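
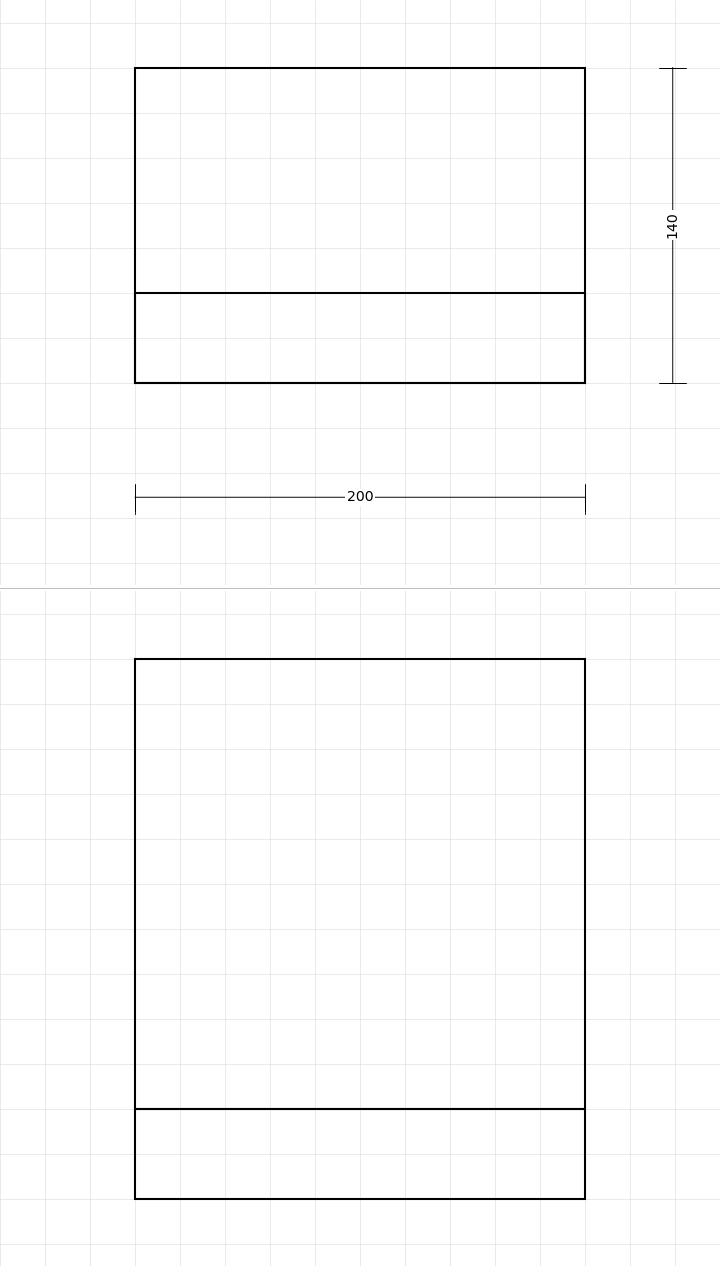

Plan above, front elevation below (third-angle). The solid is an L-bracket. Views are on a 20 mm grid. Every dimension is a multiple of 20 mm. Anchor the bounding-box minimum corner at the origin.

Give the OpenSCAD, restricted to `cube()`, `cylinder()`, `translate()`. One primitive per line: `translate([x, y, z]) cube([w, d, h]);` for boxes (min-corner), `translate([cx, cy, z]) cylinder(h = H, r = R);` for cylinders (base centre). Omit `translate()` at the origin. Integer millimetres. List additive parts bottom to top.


cube([200, 140, 40]);
translate([0, 0, 40]) cube([200, 40, 200]);


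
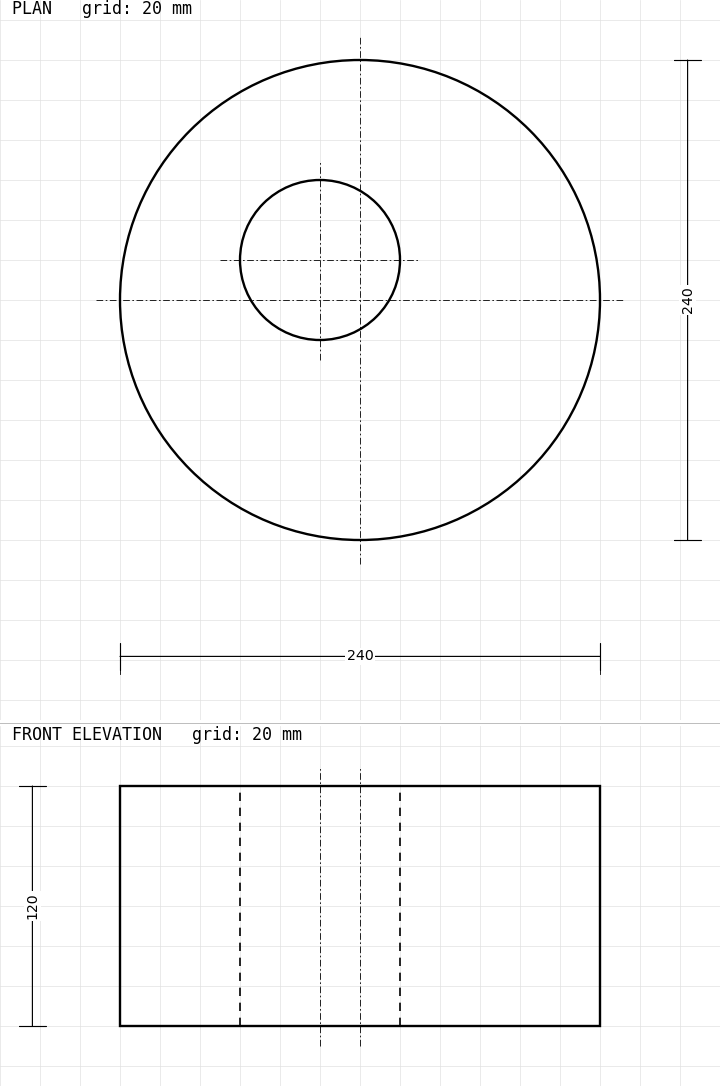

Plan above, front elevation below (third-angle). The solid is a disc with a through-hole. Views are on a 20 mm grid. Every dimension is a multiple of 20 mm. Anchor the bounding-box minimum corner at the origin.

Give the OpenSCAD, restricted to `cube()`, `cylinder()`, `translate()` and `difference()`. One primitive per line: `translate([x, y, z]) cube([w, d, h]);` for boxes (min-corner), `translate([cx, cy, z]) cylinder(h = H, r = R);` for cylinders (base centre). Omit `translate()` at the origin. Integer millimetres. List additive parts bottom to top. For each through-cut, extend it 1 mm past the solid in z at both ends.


difference() {
  translate([120, 120, 0]) cylinder(h = 120, r = 120);
  translate([100, 140, -1]) cylinder(h = 122, r = 40);
}


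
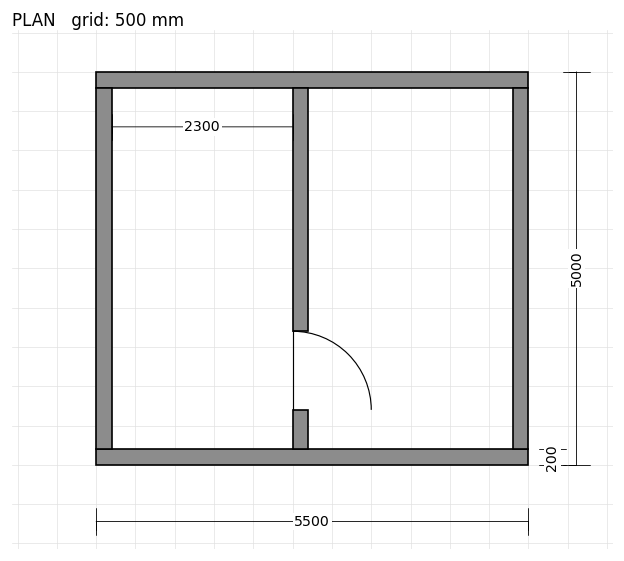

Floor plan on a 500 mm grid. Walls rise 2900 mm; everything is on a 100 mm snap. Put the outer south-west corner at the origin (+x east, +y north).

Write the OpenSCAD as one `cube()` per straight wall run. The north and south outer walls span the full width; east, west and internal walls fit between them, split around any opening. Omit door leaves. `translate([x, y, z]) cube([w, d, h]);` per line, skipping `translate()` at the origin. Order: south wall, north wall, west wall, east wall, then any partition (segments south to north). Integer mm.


cube([5500, 200, 2900]);
translate([0, 4800, 0]) cube([5500, 200, 2900]);
translate([0, 200, 0]) cube([200, 4600, 2900]);
translate([5300, 200, 0]) cube([200, 4600, 2900]);
translate([2500, 200, 0]) cube([200, 500, 2900]);
translate([2500, 1700, 0]) cube([200, 3100, 2900]);


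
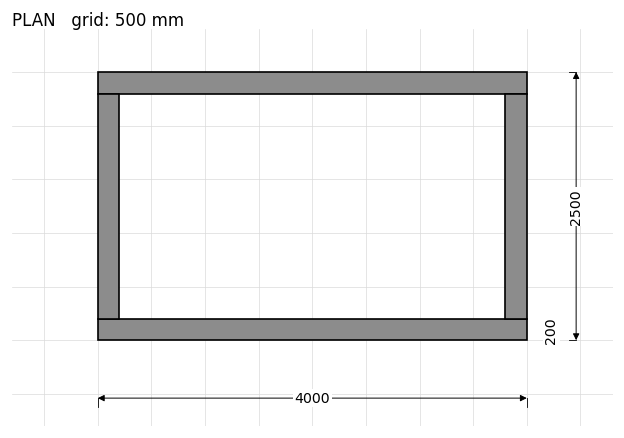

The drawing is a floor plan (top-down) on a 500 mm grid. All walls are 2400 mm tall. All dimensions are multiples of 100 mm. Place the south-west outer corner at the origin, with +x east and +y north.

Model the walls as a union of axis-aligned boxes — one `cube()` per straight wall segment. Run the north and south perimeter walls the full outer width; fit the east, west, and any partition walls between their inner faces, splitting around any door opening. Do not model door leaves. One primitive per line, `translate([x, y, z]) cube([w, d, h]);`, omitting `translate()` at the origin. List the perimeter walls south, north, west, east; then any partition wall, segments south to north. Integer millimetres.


cube([4000, 200, 2400]);
translate([0, 2300, 0]) cube([4000, 200, 2400]);
translate([0, 200, 0]) cube([200, 2100, 2400]);
translate([3800, 200, 0]) cube([200, 2100, 2400]);


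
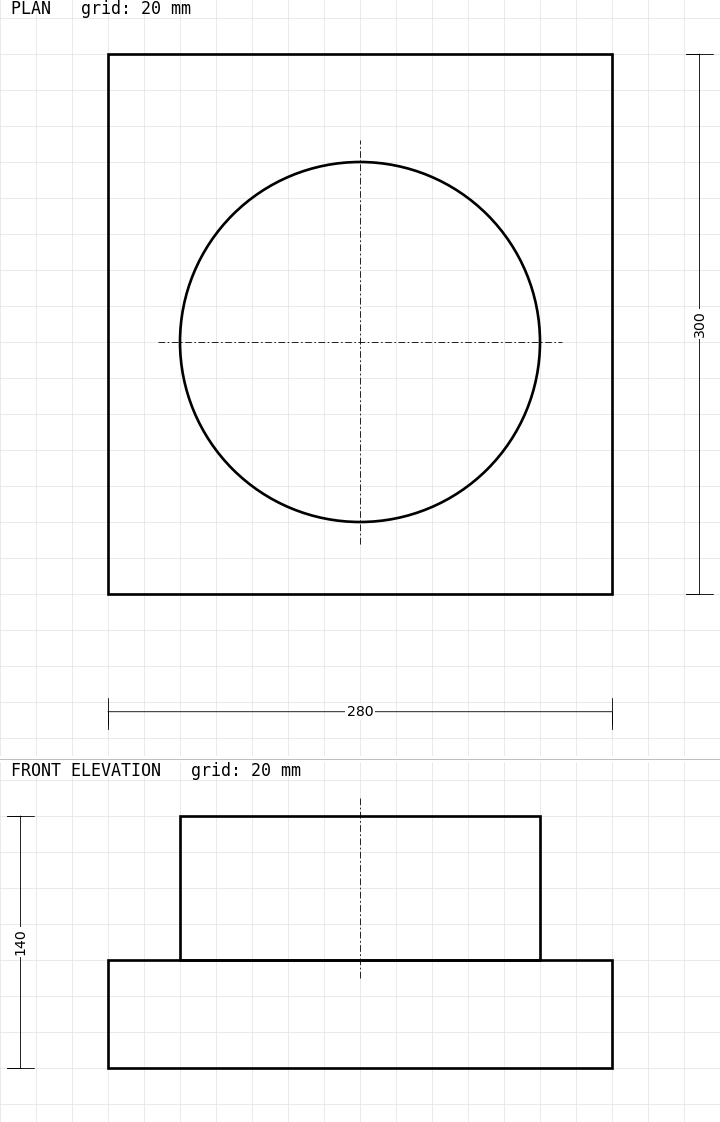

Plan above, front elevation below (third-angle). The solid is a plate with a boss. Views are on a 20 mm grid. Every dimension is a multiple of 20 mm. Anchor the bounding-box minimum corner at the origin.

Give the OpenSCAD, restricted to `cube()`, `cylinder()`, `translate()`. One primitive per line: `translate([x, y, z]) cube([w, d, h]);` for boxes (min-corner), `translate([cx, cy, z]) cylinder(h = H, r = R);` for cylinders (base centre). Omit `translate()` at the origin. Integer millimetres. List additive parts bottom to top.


cube([280, 300, 60]);
translate([140, 140, 60]) cylinder(h = 80, r = 100);


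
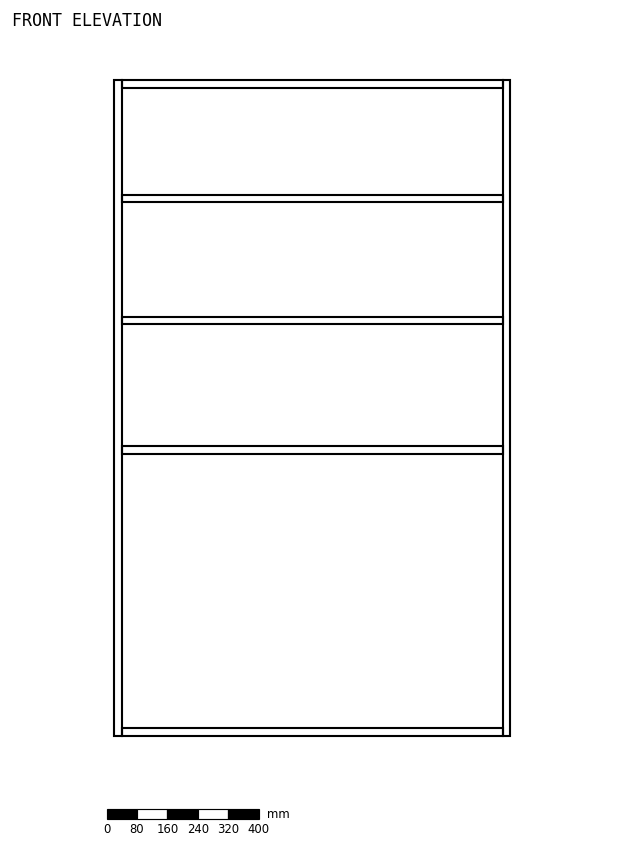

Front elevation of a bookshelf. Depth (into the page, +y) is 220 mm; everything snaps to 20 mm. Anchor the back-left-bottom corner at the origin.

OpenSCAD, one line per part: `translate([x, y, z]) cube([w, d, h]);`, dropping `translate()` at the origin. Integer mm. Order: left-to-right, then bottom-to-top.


cube([20, 220, 1720]);
translate([20, 0, 0]) cube([1000, 220, 20]);
translate([20, 0, 740]) cube([1000, 220, 20]);
translate([20, 0, 1080]) cube([1000, 220, 20]);
translate([20, 0, 1400]) cube([1000, 220, 20]);
translate([20, 0, 1700]) cube([1000, 220, 20]);
translate([1020, 0, 0]) cube([20, 220, 1720]);


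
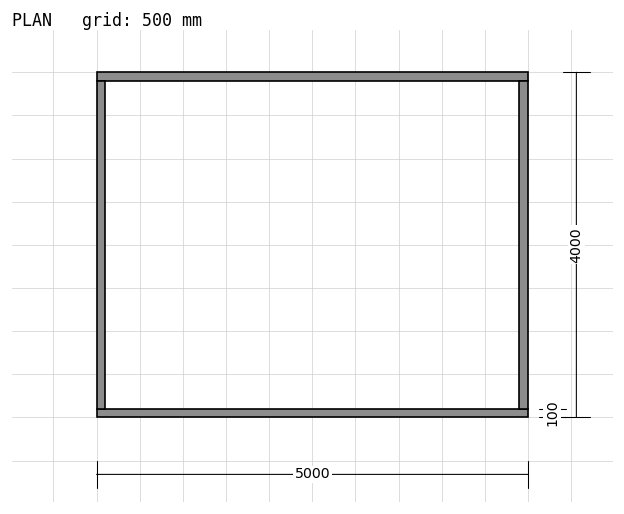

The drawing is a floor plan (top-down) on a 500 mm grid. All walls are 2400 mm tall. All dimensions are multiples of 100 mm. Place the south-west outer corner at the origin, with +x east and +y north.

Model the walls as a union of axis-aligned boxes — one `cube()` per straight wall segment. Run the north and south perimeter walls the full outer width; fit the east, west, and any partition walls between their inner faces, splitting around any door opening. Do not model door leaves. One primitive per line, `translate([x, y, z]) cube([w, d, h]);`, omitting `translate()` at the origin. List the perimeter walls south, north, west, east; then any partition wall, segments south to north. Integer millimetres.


cube([5000, 100, 2400]);
translate([0, 3900, 0]) cube([5000, 100, 2400]);
translate([0, 100, 0]) cube([100, 3800, 2400]);
translate([4900, 100, 0]) cube([100, 3800, 2400]);


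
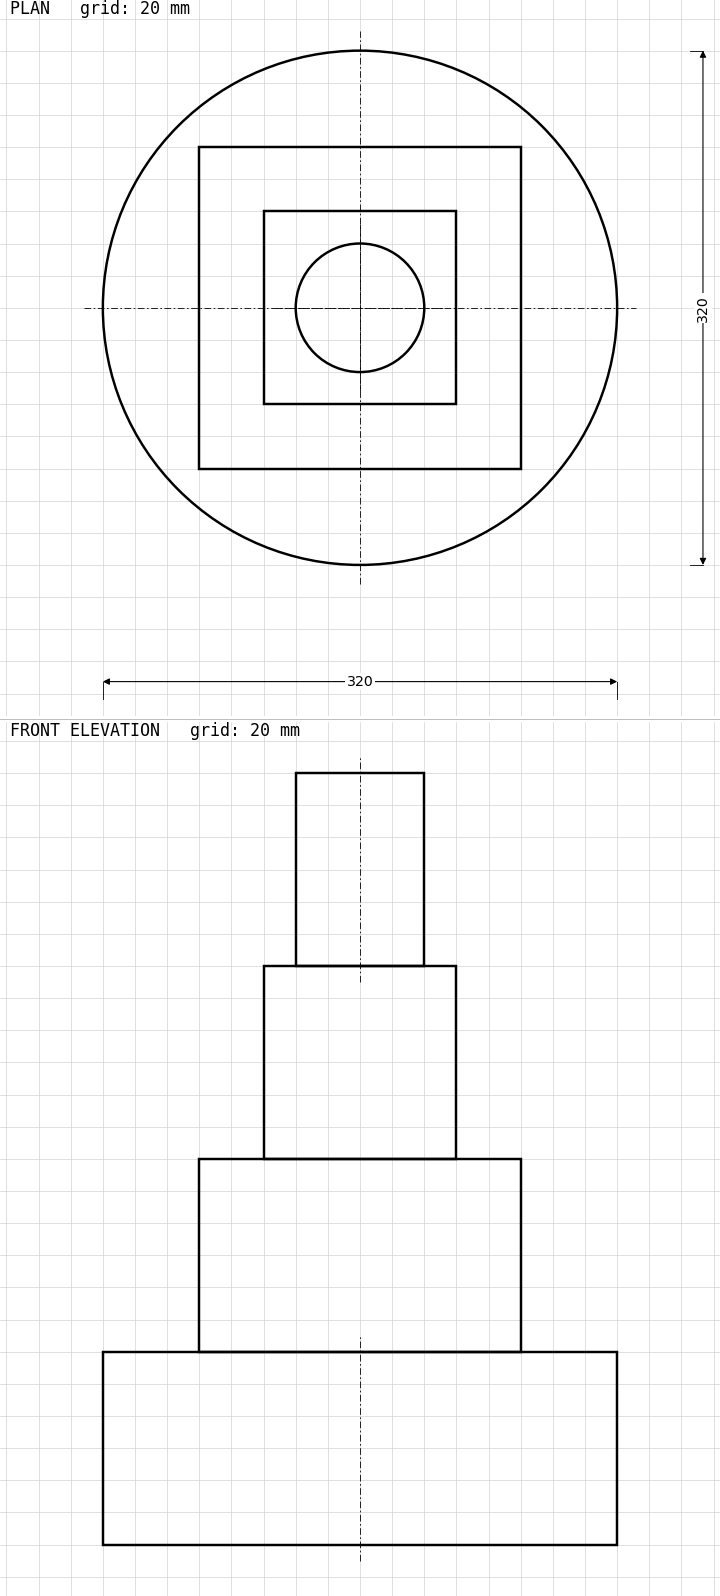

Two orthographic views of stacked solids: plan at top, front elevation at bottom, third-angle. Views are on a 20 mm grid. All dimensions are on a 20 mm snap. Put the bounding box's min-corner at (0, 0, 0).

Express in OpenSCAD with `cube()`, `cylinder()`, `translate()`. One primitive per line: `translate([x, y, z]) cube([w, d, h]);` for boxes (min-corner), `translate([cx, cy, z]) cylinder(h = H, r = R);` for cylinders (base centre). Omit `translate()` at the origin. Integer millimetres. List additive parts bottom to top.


translate([160, 160, 0]) cylinder(h = 120, r = 160);
translate([60, 60, 120]) cube([200, 200, 120]);
translate([100, 100, 240]) cube([120, 120, 120]);
translate([160, 160, 360]) cylinder(h = 120, r = 40);


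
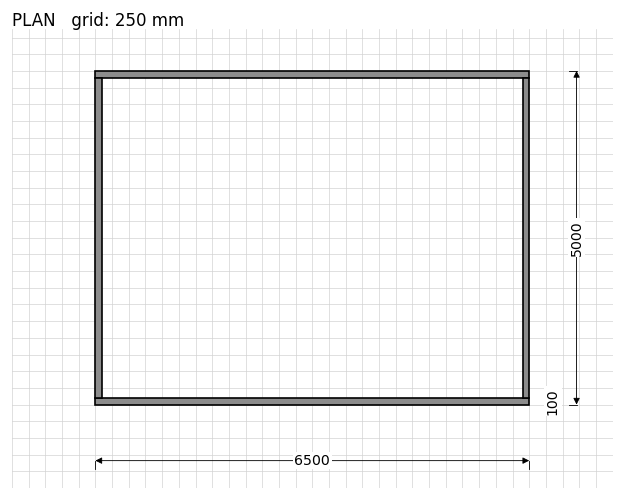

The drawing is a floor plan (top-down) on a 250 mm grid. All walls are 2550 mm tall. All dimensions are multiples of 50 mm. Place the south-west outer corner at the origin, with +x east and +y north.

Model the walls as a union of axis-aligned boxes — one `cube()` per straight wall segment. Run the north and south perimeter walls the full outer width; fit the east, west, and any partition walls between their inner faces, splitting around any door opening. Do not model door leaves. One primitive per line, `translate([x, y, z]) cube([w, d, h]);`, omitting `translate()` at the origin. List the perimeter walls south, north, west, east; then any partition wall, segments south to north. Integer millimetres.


cube([6500, 100, 2550]);
translate([0, 4900, 0]) cube([6500, 100, 2550]);
translate([0, 100, 0]) cube([100, 4800, 2550]);
translate([6400, 100, 0]) cube([100, 4800, 2550]);


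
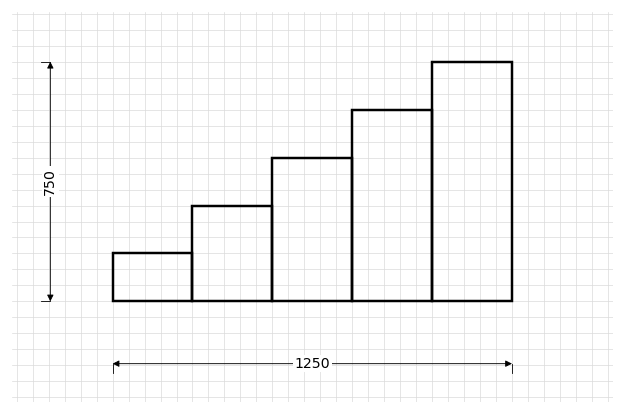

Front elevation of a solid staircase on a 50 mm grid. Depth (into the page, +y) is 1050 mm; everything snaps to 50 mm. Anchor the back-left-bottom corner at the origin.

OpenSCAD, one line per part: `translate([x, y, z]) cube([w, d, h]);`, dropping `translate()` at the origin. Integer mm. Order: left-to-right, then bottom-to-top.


cube([250, 1050, 150]);
translate([250, 0, 0]) cube([250, 1050, 300]);
translate([500, 0, 0]) cube([250, 1050, 450]);
translate([750, 0, 0]) cube([250, 1050, 600]);
translate([1000, 0, 0]) cube([250, 1050, 750]);


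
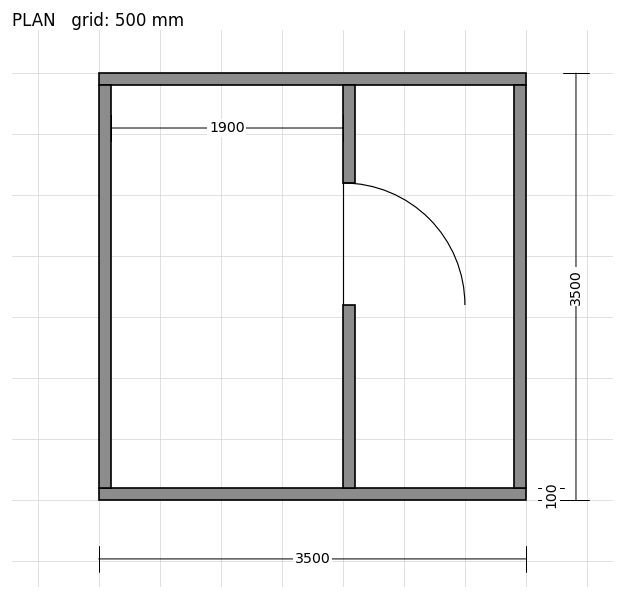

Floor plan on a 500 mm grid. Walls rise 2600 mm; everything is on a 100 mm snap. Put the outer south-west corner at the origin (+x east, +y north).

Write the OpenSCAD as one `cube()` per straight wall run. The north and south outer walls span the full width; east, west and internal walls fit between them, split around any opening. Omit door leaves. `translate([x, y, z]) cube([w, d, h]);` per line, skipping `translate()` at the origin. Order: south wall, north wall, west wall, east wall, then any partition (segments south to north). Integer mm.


cube([3500, 100, 2600]);
translate([0, 3400, 0]) cube([3500, 100, 2600]);
translate([0, 100, 0]) cube([100, 3300, 2600]);
translate([3400, 100, 0]) cube([100, 3300, 2600]);
translate([2000, 100, 0]) cube([100, 1500, 2600]);
translate([2000, 2600, 0]) cube([100, 800, 2600]);


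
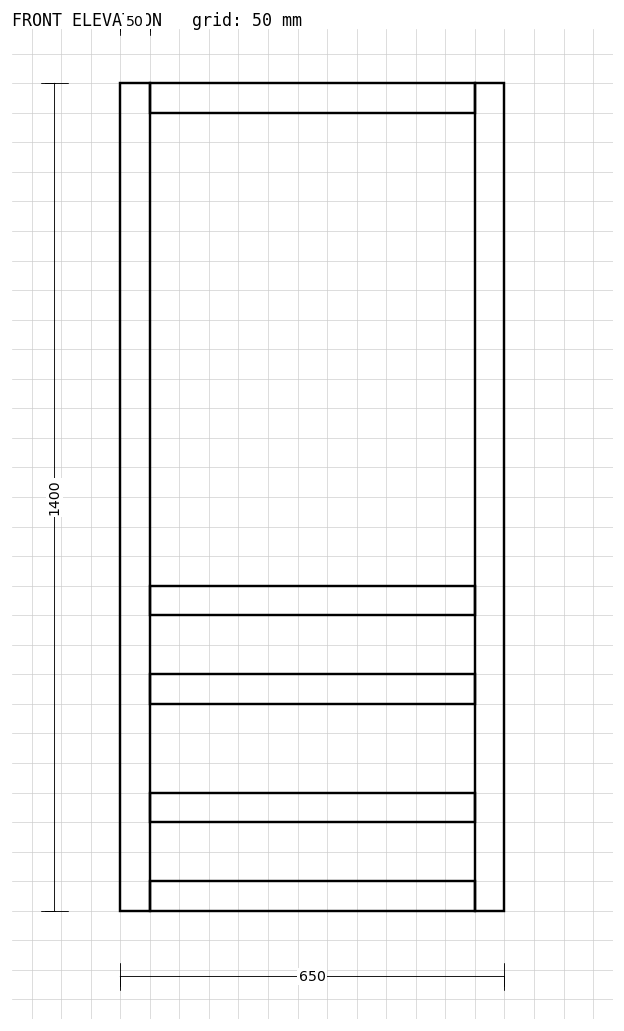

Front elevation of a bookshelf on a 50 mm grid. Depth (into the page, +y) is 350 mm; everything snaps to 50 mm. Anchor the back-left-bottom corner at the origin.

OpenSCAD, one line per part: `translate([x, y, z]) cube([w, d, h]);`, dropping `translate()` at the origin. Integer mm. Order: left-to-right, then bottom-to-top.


cube([50, 350, 1400]);
translate([50, 0, 0]) cube([550, 350, 50]);
translate([50, 0, 150]) cube([550, 350, 50]);
translate([50, 0, 350]) cube([550, 350, 50]);
translate([50, 0, 500]) cube([550, 350, 50]);
translate([50, 0, 1350]) cube([550, 350, 50]);
translate([600, 0, 0]) cube([50, 350, 1400]);


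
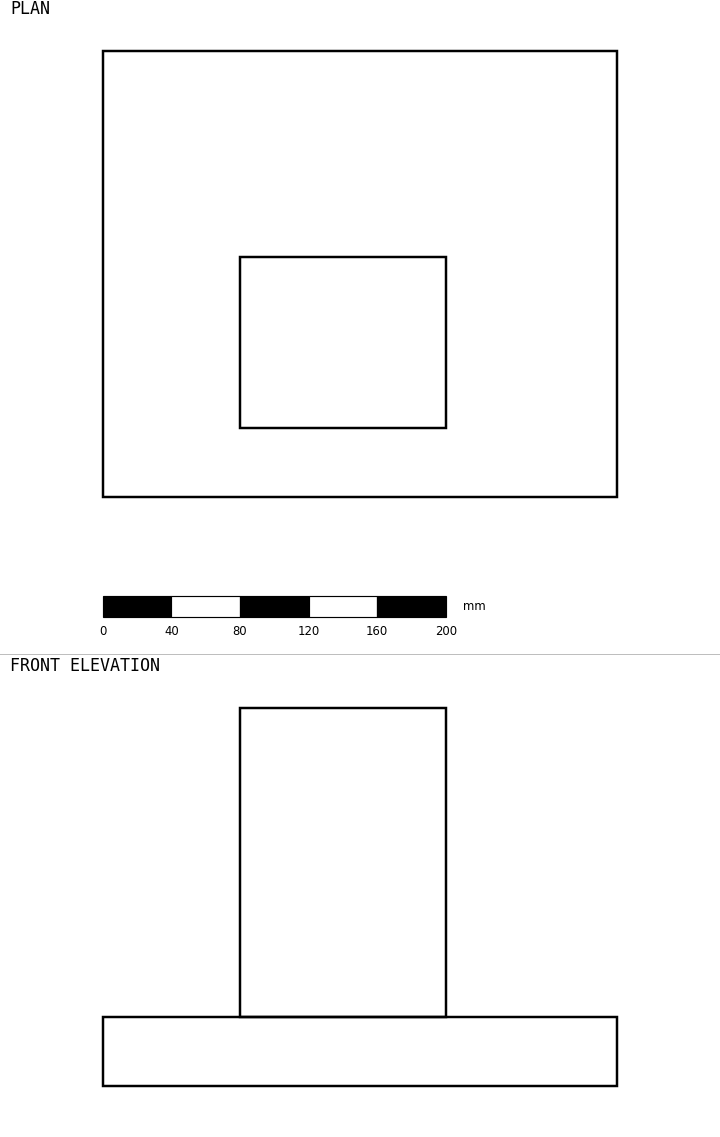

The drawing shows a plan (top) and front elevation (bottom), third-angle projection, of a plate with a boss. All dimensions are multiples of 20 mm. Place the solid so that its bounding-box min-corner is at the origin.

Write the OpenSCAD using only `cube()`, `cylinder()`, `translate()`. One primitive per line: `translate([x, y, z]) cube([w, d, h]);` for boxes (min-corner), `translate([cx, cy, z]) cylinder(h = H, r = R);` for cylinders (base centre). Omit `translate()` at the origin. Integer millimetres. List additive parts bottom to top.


cube([300, 260, 40]);
translate([80, 40, 40]) cube([120, 100, 180]);


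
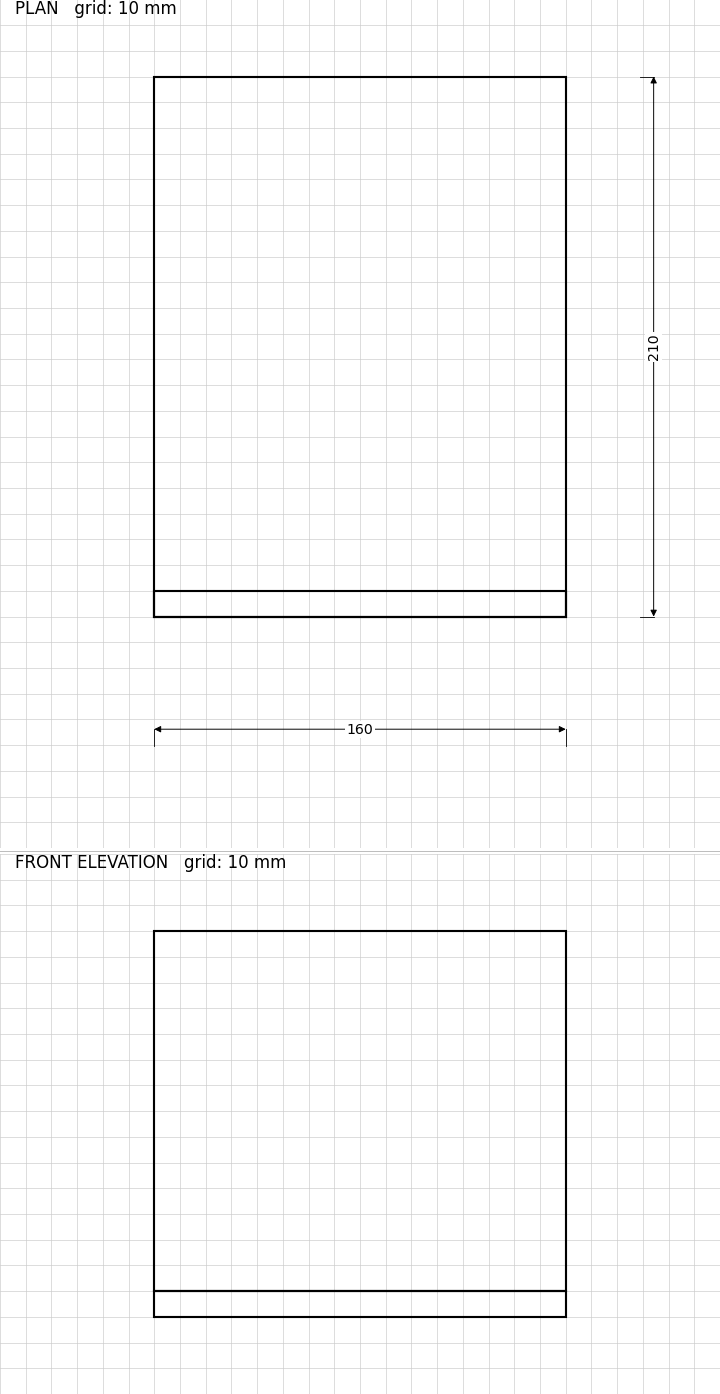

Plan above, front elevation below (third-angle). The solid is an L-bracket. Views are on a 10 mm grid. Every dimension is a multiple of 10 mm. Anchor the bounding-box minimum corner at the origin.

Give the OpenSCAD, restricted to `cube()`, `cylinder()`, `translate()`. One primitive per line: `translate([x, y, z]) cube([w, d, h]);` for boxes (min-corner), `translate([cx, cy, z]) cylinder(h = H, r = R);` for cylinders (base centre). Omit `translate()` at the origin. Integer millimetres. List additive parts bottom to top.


cube([160, 210, 10]);
translate([0, 0, 10]) cube([160, 10, 140]);


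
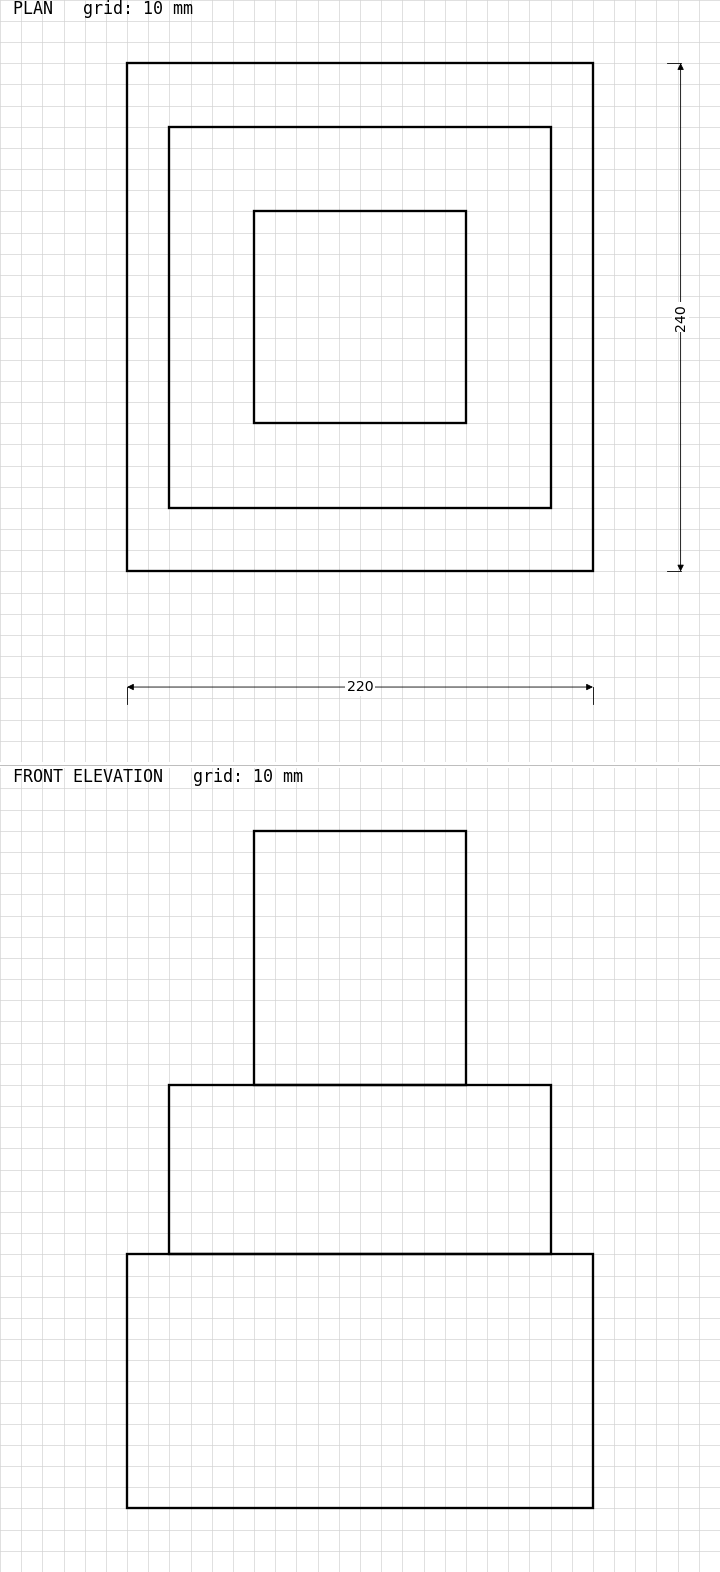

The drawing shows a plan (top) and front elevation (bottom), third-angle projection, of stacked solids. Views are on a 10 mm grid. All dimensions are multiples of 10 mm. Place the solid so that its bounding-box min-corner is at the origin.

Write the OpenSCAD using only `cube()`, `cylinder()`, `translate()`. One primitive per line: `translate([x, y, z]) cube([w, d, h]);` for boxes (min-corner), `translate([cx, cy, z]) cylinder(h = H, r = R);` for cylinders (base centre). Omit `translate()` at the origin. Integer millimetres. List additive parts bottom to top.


cube([220, 240, 120]);
translate([20, 30, 120]) cube([180, 180, 80]);
translate([60, 70, 200]) cube([100, 100, 120]);


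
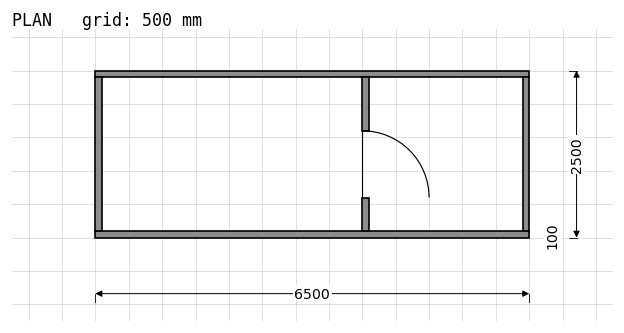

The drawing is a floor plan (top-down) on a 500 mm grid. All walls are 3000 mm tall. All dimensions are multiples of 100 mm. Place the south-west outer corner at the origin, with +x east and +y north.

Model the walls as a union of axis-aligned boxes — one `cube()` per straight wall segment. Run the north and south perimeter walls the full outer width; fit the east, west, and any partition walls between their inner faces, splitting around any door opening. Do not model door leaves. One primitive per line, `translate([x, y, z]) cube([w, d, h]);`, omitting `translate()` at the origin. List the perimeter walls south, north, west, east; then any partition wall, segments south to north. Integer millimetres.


cube([6500, 100, 3000]);
translate([0, 2400, 0]) cube([6500, 100, 3000]);
translate([0, 100, 0]) cube([100, 2300, 3000]);
translate([6400, 100, 0]) cube([100, 2300, 3000]);
translate([4000, 100, 0]) cube([100, 500, 3000]);
translate([4000, 1600, 0]) cube([100, 800, 3000]);


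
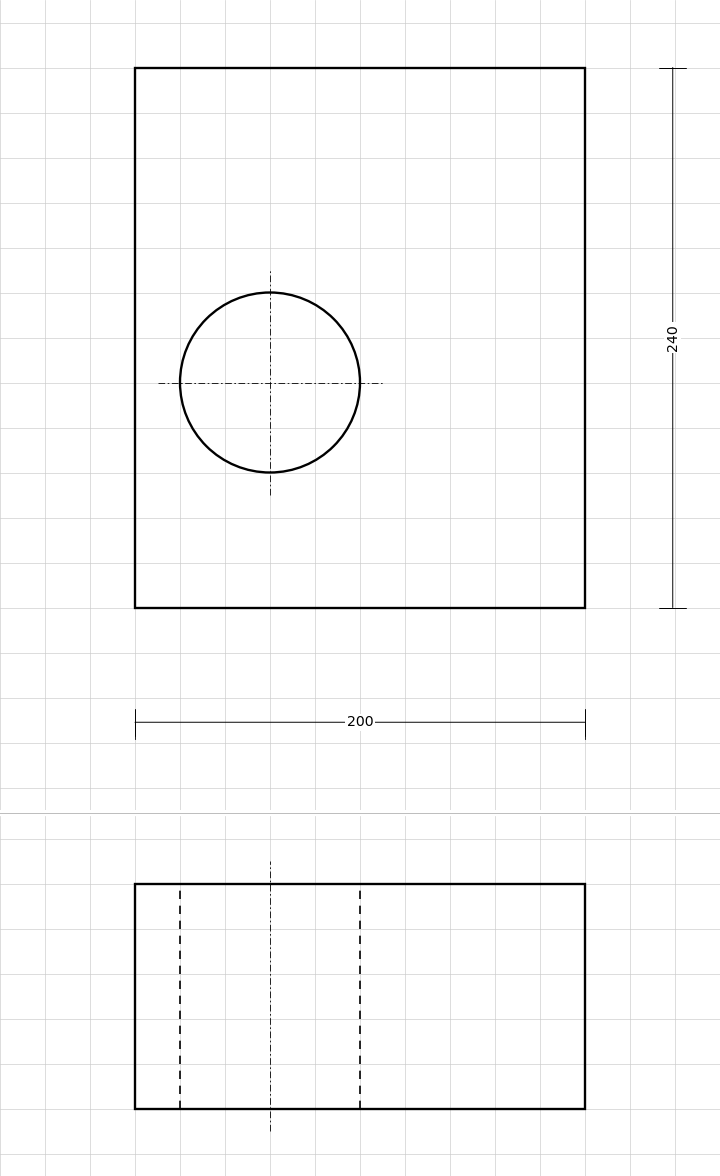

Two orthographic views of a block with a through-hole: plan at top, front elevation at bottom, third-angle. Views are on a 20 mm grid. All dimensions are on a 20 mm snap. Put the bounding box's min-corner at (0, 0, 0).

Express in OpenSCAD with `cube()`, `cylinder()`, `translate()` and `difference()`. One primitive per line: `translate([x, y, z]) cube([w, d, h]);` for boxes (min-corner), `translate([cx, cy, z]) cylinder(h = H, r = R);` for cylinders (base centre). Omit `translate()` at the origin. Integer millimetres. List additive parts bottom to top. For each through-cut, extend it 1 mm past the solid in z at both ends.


difference() {
  cube([200, 240, 100]);
  translate([60, 100, -1]) cylinder(h = 102, r = 40);
}


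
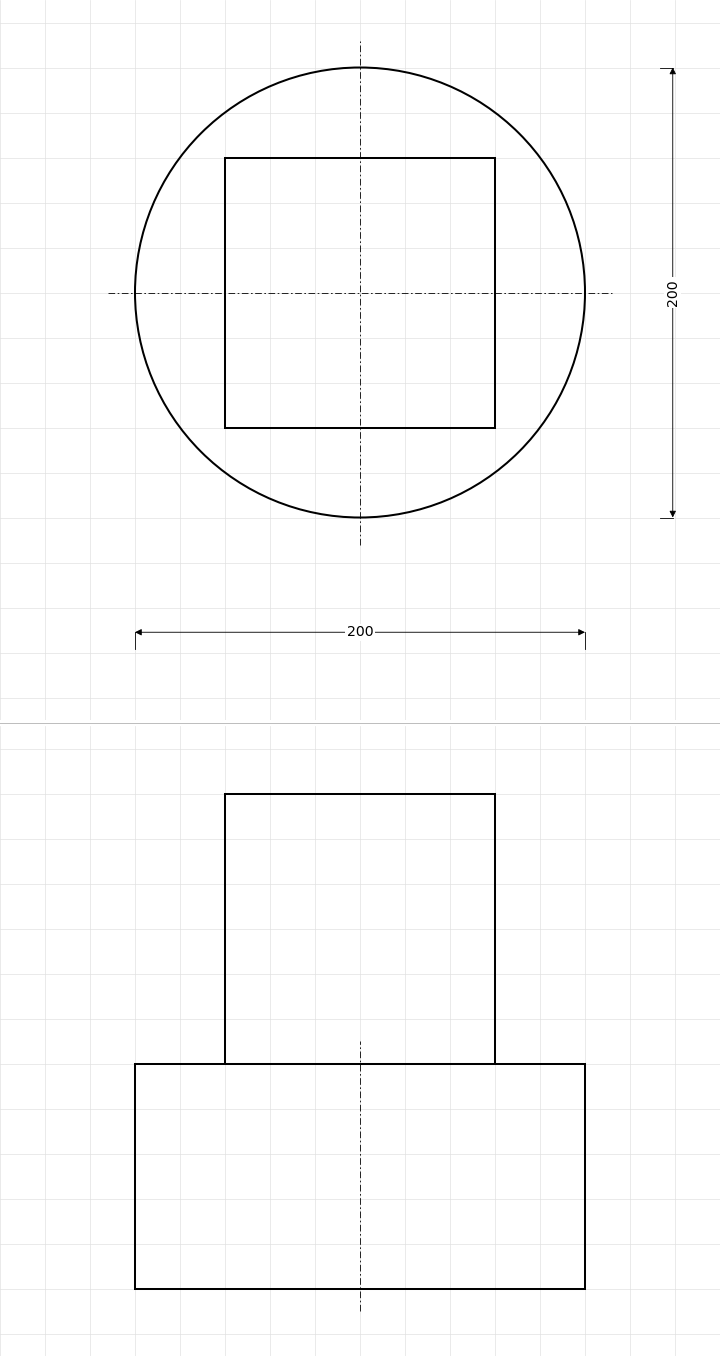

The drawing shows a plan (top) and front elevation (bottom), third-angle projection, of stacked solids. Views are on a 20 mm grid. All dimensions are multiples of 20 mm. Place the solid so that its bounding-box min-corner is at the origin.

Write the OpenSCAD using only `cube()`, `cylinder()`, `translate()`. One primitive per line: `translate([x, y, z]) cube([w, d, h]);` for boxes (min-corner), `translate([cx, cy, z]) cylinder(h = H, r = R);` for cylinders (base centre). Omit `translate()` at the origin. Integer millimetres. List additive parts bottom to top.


translate([100, 100, 0]) cylinder(h = 100, r = 100);
translate([40, 40, 100]) cube([120, 120, 120]);


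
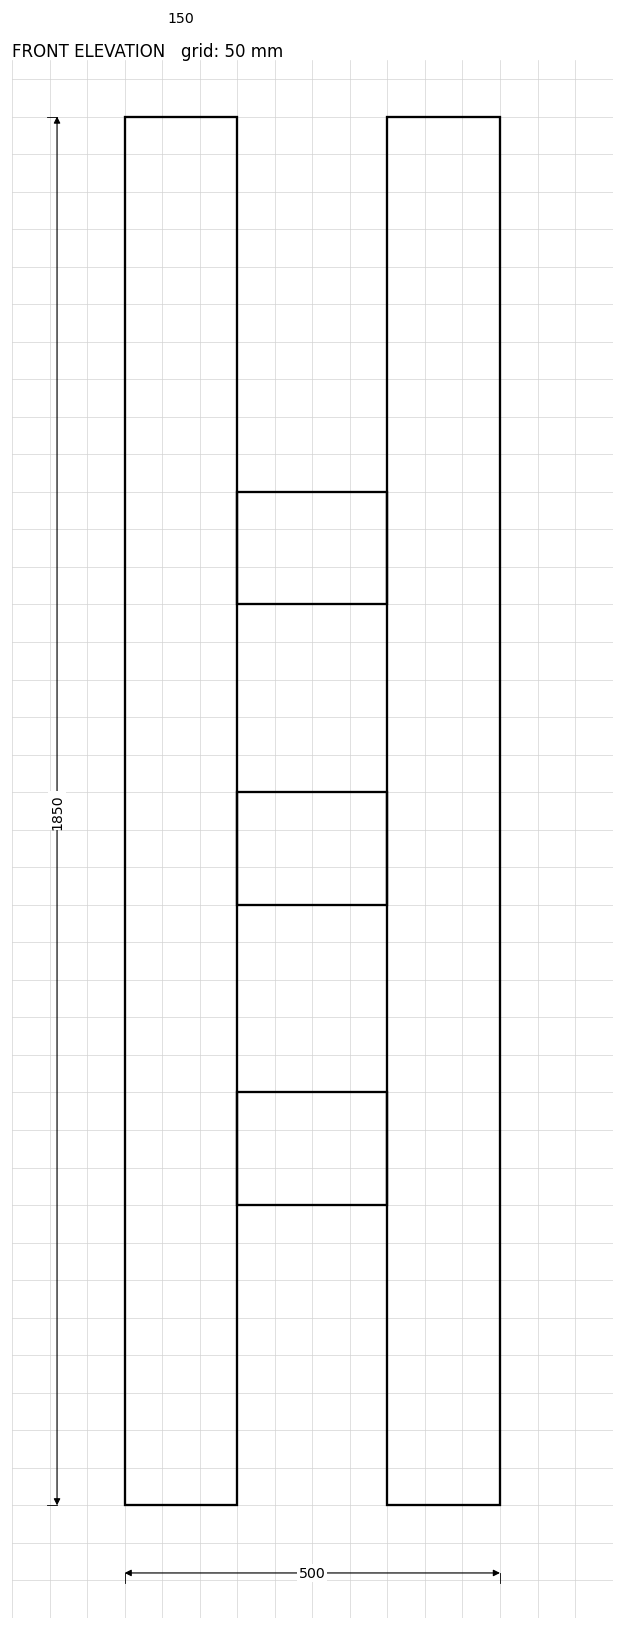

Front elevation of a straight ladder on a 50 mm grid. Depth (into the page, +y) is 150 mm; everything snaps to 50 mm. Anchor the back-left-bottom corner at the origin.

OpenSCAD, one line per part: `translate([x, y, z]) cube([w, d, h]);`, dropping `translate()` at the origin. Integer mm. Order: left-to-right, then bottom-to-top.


cube([150, 150, 1850]);
translate([150, 0, 400]) cube([200, 150, 150]);
translate([150, 0, 800]) cube([200, 150, 150]);
translate([150, 0, 1200]) cube([200, 150, 150]);
translate([350, 0, 0]) cube([150, 150, 1850]);


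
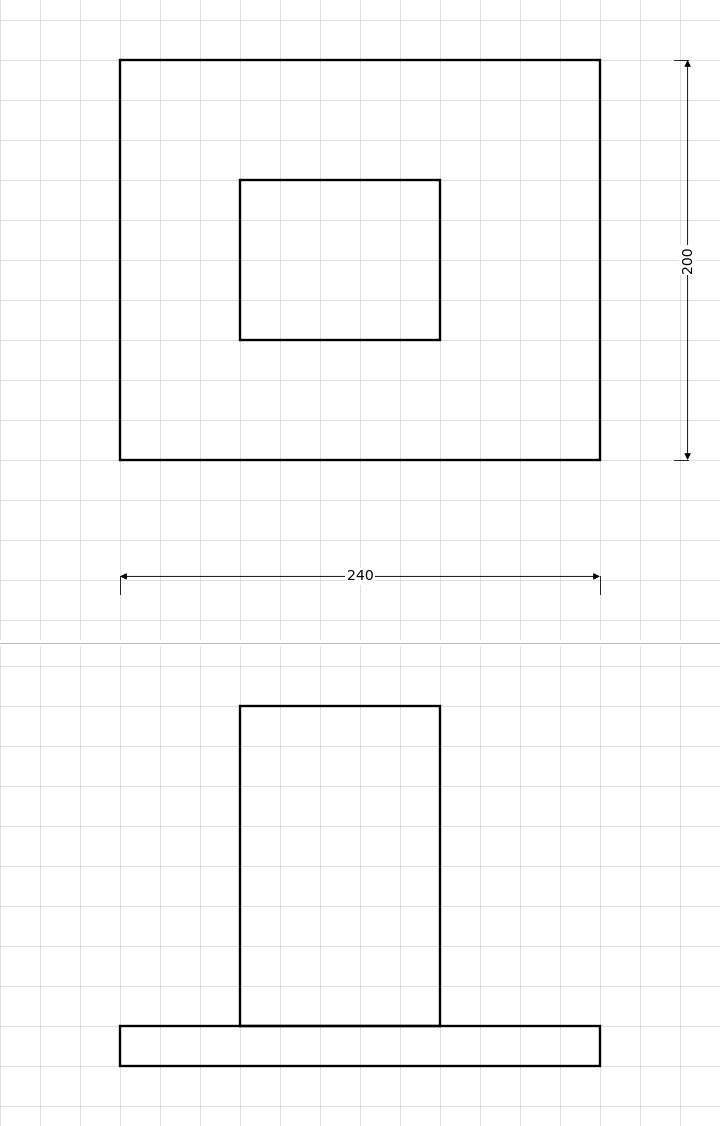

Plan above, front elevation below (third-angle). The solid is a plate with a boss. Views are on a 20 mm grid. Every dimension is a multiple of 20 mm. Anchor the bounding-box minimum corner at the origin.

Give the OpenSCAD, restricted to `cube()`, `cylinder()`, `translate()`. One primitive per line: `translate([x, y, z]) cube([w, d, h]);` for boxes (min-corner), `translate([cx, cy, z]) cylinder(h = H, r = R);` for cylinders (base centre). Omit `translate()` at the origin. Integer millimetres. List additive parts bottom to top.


cube([240, 200, 20]);
translate([60, 60, 20]) cube([100, 80, 160]);


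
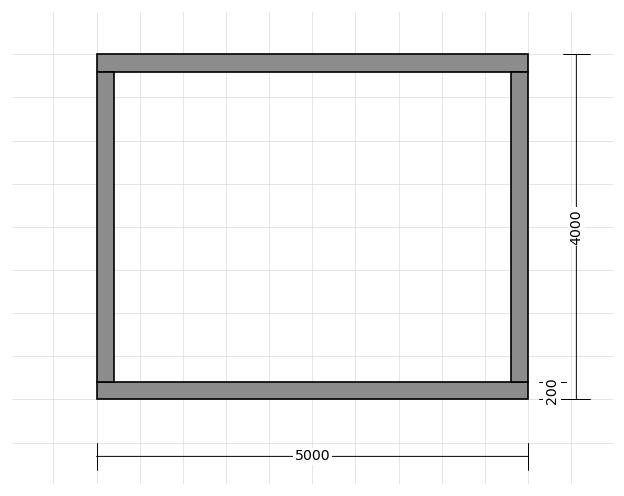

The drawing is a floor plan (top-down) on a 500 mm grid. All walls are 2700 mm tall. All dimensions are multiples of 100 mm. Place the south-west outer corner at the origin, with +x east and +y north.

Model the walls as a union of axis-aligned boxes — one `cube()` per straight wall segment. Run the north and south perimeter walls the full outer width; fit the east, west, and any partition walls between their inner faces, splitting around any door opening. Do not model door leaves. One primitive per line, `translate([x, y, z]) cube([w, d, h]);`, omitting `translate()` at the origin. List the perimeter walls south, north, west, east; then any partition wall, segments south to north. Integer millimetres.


cube([5000, 200, 2700]);
translate([0, 3800, 0]) cube([5000, 200, 2700]);
translate([0, 200, 0]) cube([200, 3600, 2700]);
translate([4800, 200, 0]) cube([200, 3600, 2700]);


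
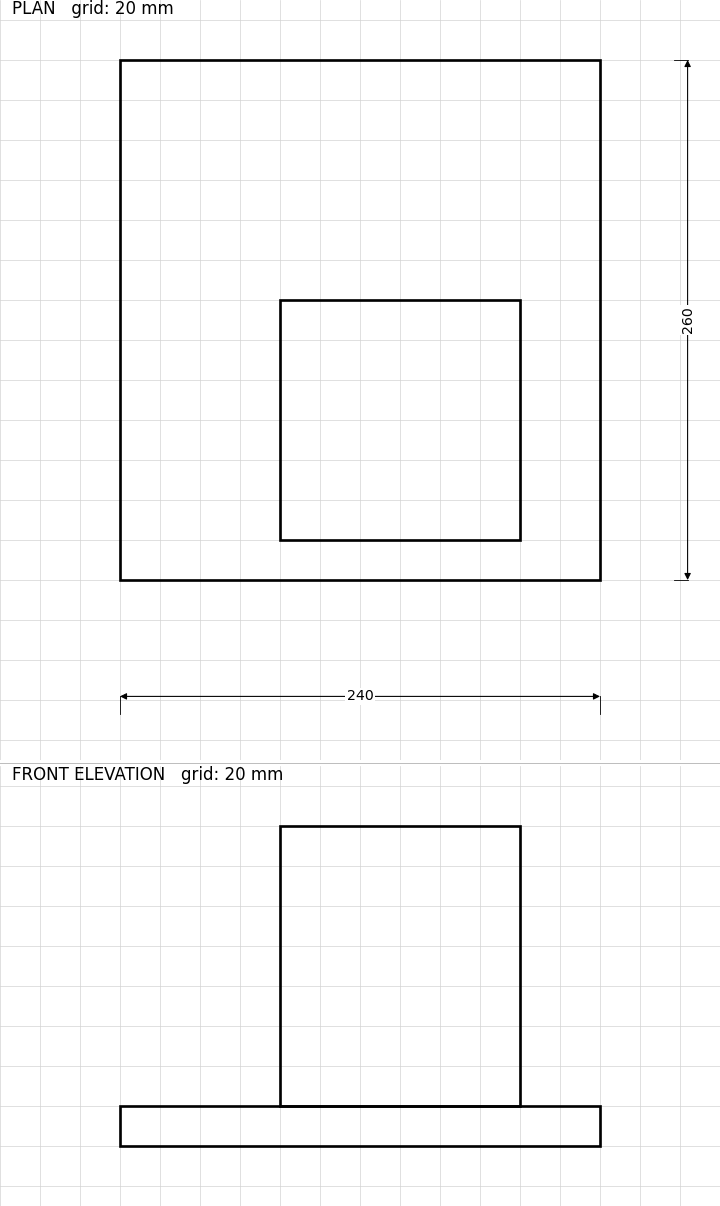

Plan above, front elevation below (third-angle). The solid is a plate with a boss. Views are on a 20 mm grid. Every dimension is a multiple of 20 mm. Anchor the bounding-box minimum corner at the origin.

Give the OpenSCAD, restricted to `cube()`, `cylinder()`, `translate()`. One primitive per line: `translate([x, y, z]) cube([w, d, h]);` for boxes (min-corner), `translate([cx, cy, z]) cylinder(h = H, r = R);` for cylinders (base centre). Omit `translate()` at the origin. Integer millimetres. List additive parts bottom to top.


cube([240, 260, 20]);
translate([80, 20, 20]) cube([120, 120, 140]);


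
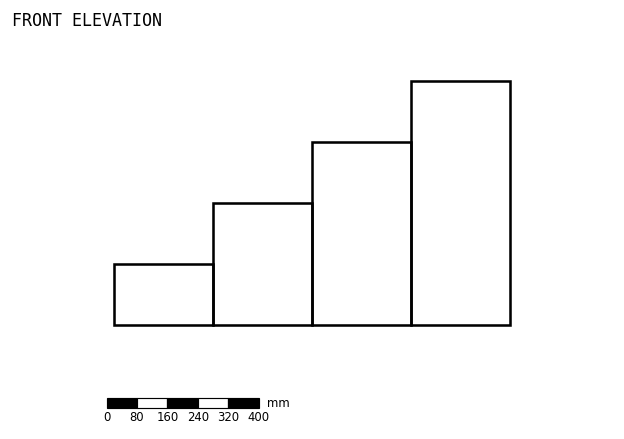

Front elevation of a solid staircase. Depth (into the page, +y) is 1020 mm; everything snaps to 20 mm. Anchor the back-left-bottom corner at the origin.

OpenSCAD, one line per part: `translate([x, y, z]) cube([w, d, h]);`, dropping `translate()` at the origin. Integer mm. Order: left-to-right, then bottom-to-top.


cube([260, 1020, 160]);
translate([260, 0, 0]) cube([260, 1020, 320]);
translate([520, 0, 0]) cube([260, 1020, 480]);
translate([780, 0, 0]) cube([260, 1020, 640]);


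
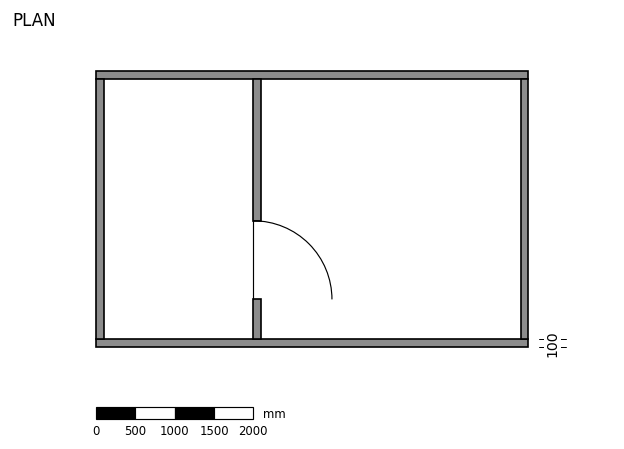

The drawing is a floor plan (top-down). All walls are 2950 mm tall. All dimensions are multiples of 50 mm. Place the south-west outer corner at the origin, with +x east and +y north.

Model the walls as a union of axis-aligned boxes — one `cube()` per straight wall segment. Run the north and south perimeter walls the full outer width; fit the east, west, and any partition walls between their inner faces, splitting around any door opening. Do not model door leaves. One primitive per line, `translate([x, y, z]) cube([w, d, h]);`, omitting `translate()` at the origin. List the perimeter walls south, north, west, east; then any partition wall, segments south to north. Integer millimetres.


cube([5500, 100, 2950]);
translate([0, 3400, 0]) cube([5500, 100, 2950]);
translate([0, 100, 0]) cube([100, 3300, 2950]);
translate([5400, 100, 0]) cube([100, 3300, 2950]);
translate([2000, 100, 0]) cube([100, 500, 2950]);
translate([2000, 1600, 0]) cube([100, 1800, 2950]);


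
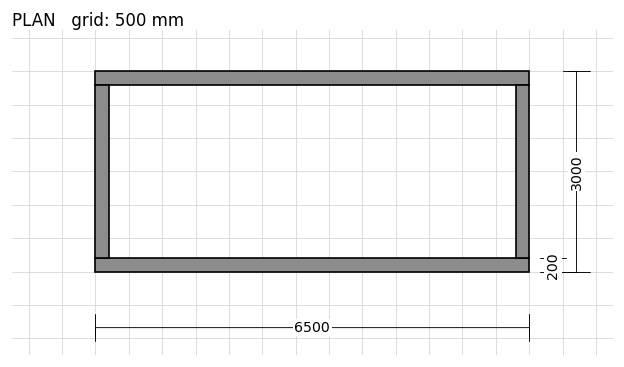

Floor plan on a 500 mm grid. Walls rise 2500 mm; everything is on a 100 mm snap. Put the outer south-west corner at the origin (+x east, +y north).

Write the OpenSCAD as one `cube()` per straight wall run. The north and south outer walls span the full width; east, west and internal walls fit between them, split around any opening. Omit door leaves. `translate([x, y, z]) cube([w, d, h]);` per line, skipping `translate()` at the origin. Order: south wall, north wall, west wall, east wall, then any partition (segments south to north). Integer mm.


cube([6500, 200, 2500]);
translate([0, 2800, 0]) cube([6500, 200, 2500]);
translate([0, 200, 0]) cube([200, 2600, 2500]);
translate([6300, 200, 0]) cube([200, 2600, 2500]);


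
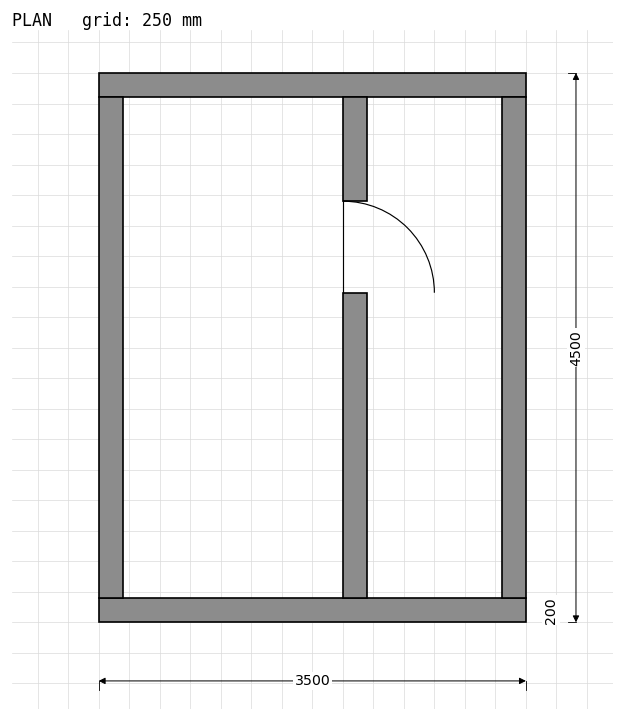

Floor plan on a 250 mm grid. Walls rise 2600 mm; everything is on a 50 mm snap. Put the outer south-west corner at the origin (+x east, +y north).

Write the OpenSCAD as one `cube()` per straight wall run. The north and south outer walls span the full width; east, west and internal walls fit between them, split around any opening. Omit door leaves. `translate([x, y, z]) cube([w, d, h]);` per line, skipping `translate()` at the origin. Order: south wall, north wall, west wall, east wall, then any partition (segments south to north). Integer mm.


cube([3500, 200, 2600]);
translate([0, 4300, 0]) cube([3500, 200, 2600]);
translate([0, 200, 0]) cube([200, 4100, 2600]);
translate([3300, 200, 0]) cube([200, 4100, 2600]);
translate([2000, 200, 0]) cube([200, 2500, 2600]);
translate([2000, 3450, 0]) cube([200, 850, 2600]);


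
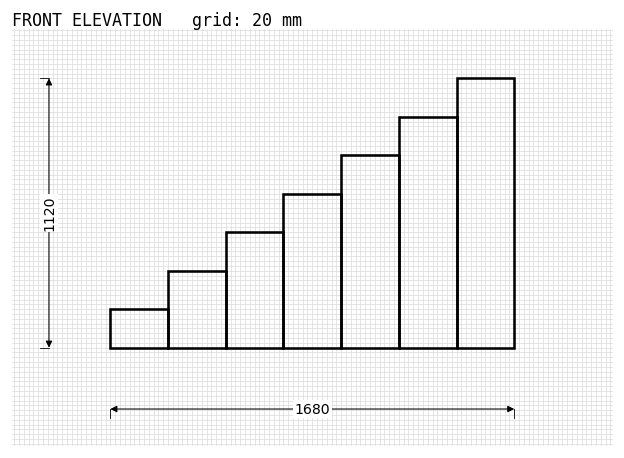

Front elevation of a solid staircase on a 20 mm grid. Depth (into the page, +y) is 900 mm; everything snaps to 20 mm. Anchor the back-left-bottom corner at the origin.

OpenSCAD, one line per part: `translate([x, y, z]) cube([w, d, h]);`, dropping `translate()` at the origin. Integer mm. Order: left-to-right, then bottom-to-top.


cube([240, 900, 160]);
translate([240, 0, 0]) cube([240, 900, 320]);
translate([480, 0, 0]) cube([240, 900, 480]);
translate([720, 0, 0]) cube([240, 900, 640]);
translate([960, 0, 0]) cube([240, 900, 800]);
translate([1200, 0, 0]) cube([240, 900, 960]);
translate([1440, 0, 0]) cube([240, 900, 1120]);


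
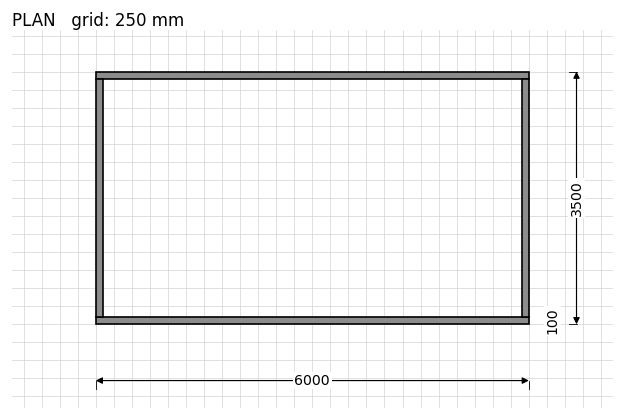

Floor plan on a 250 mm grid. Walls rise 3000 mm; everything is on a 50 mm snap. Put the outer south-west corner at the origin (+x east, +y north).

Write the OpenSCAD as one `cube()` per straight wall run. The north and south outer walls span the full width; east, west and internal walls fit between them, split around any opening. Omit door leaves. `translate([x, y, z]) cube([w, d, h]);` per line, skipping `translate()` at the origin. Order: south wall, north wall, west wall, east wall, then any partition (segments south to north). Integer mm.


cube([6000, 100, 3000]);
translate([0, 3400, 0]) cube([6000, 100, 3000]);
translate([0, 100, 0]) cube([100, 3300, 3000]);
translate([5900, 100, 0]) cube([100, 3300, 3000]);


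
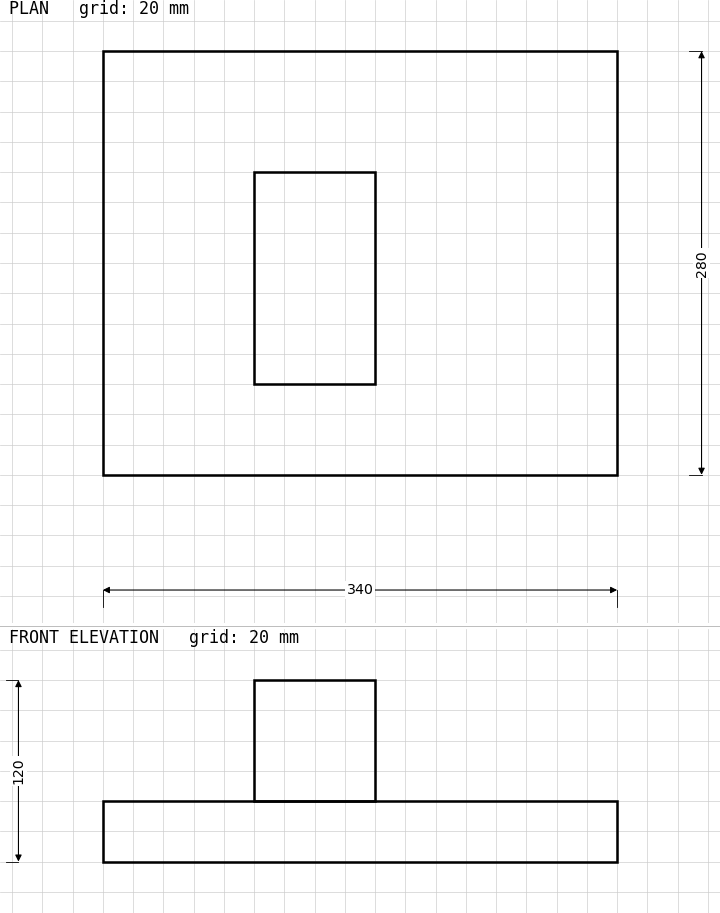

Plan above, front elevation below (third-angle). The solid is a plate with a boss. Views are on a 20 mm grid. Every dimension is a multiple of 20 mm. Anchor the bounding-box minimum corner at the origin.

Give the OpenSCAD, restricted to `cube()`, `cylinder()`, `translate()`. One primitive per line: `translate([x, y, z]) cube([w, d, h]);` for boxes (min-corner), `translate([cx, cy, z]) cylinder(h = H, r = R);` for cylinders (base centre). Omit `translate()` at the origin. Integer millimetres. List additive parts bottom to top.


cube([340, 280, 40]);
translate([100, 60, 40]) cube([80, 140, 80]);


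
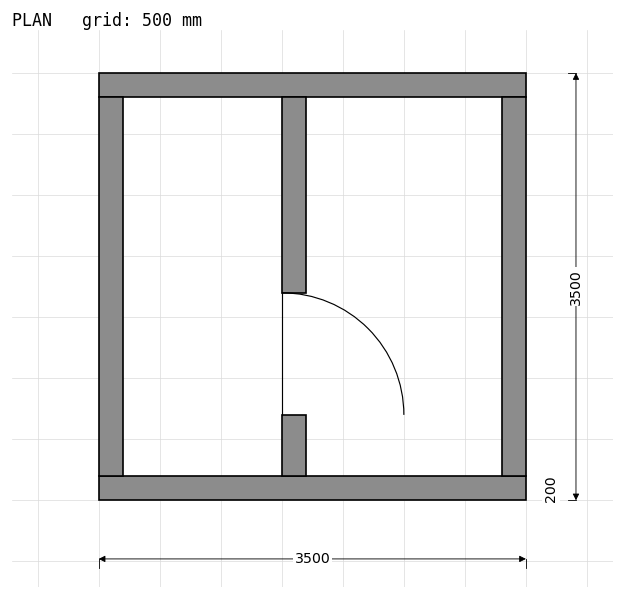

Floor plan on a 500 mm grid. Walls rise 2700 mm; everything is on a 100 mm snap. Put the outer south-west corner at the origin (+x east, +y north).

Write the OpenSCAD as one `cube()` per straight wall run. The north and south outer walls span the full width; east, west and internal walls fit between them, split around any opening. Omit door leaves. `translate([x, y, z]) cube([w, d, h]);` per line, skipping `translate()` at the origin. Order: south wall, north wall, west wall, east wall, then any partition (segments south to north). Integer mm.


cube([3500, 200, 2700]);
translate([0, 3300, 0]) cube([3500, 200, 2700]);
translate([0, 200, 0]) cube([200, 3100, 2700]);
translate([3300, 200, 0]) cube([200, 3100, 2700]);
translate([1500, 200, 0]) cube([200, 500, 2700]);
translate([1500, 1700, 0]) cube([200, 1600, 2700]);


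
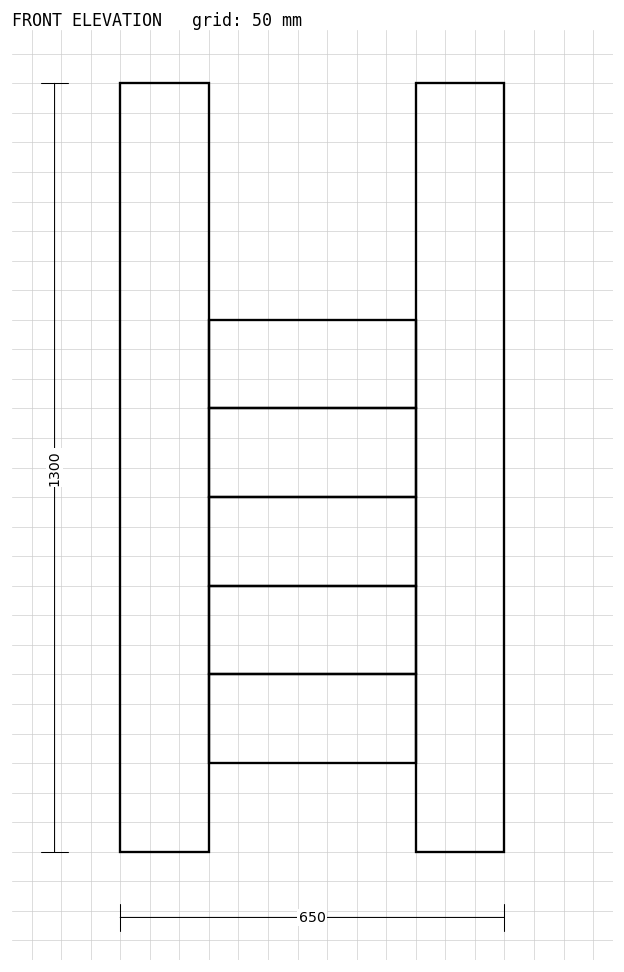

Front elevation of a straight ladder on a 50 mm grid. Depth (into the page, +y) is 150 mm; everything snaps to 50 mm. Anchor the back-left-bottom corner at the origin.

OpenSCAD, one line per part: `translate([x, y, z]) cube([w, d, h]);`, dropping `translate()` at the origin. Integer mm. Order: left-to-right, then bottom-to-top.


cube([150, 150, 1300]);
translate([150, 0, 150]) cube([350, 150, 150]);
translate([150, 0, 300]) cube([350, 150, 150]);
translate([150, 0, 450]) cube([350, 150, 150]);
translate([150, 0, 600]) cube([350, 150, 150]);
translate([150, 0, 750]) cube([350, 150, 150]);
translate([500, 0, 0]) cube([150, 150, 1300]);


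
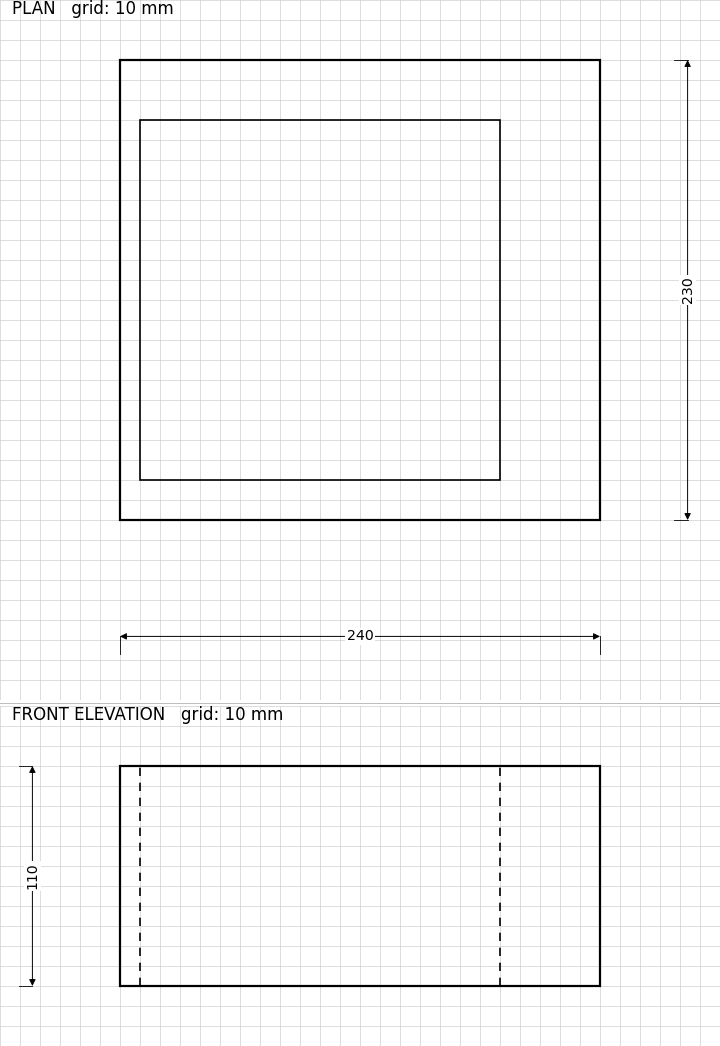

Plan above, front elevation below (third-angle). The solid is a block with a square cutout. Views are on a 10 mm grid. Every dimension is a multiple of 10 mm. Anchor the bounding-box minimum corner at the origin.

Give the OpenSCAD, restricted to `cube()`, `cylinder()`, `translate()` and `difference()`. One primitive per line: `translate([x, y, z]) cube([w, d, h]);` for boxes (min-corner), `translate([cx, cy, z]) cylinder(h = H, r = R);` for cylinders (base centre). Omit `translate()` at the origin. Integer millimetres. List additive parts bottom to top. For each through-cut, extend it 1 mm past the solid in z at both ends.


difference() {
  cube([240, 230, 110]);
  translate([10, 20, -1]) cube([180, 180, 112]);
}


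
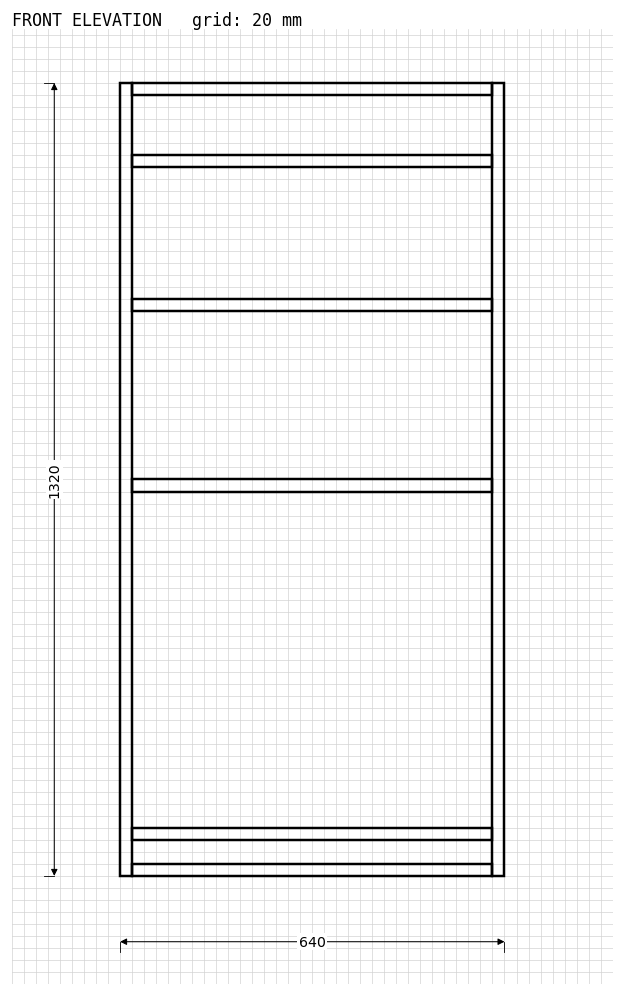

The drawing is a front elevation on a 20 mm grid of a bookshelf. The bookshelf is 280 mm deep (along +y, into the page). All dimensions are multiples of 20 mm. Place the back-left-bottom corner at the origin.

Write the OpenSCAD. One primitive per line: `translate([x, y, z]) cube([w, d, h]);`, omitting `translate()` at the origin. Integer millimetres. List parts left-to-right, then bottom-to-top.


cube([20, 280, 1320]);
translate([20, 0, 0]) cube([600, 280, 20]);
translate([20, 0, 60]) cube([600, 280, 20]);
translate([20, 0, 640]) cube([600, 280, 20]);
translate([20, 0, 940]) cube([600, 280, 20]);
translate([20, 0, 1180]) cube([600, 280, 20]);
translate([20, 0, 1300]) cube([600, 280, 20]);
translate([620, 0, 0]) cube([20, 280, 1320]);


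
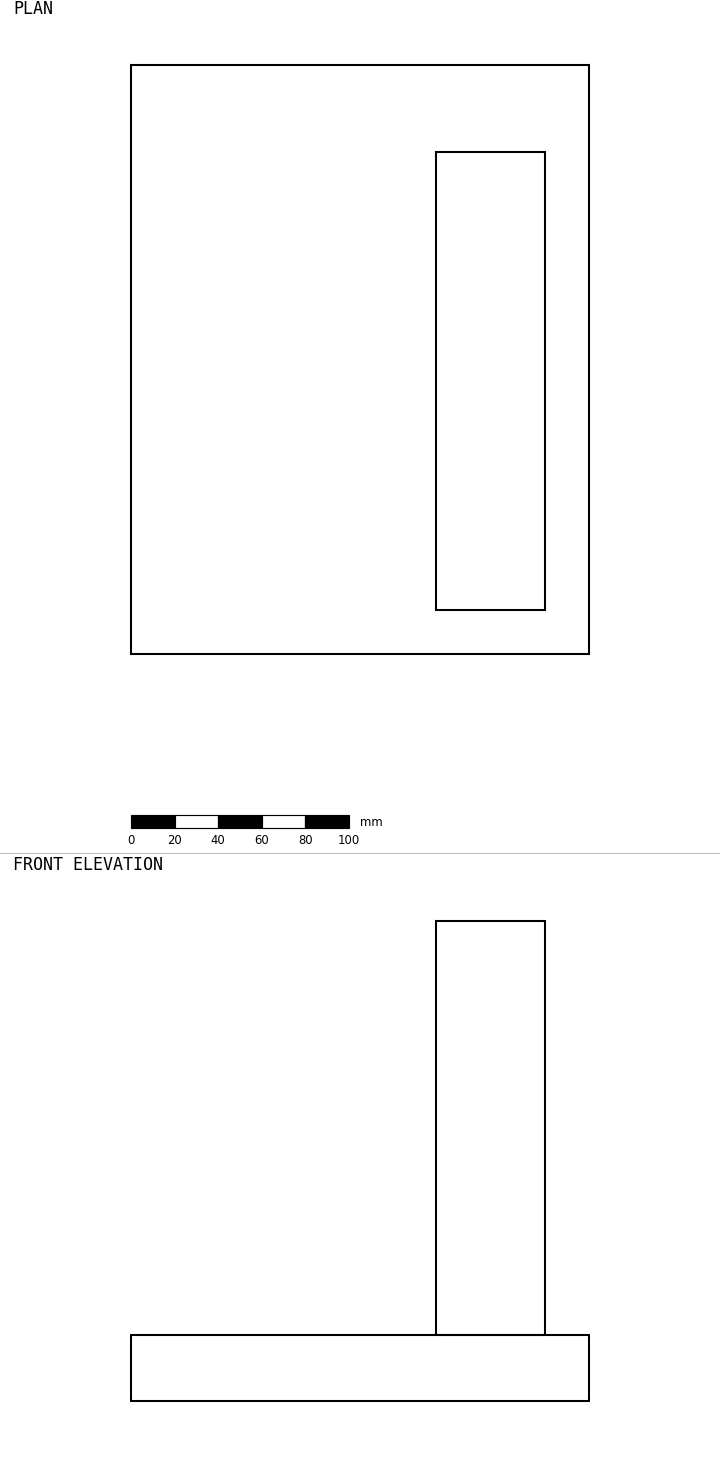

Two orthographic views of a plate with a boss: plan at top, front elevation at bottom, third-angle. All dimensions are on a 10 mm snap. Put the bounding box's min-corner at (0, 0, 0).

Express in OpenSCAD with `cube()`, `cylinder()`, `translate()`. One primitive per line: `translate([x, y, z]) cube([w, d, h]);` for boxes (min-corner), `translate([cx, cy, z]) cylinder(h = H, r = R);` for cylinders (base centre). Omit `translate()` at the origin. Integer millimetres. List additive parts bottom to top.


cube([210, 270, 30]);
translate([140, 20, 30]) cube([50, 210, 190]);


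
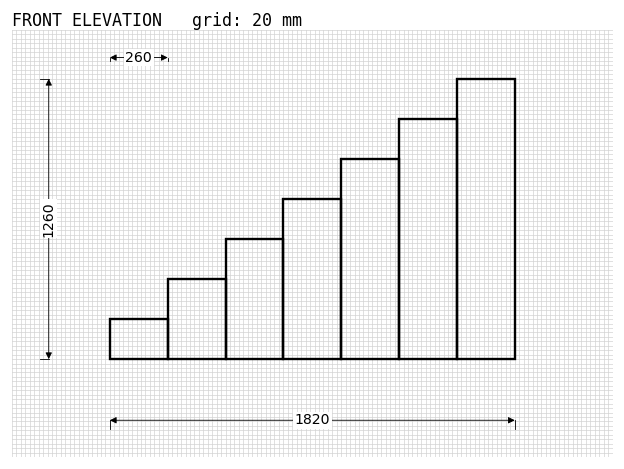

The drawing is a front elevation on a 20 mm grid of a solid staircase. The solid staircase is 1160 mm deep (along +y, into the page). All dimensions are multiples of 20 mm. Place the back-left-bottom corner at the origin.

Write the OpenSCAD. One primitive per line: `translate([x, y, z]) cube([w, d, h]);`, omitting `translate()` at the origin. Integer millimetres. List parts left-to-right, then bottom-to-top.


cube([260, 1160, 180]);
translate([260, 0, 0]) cube([260, 1160, 360]);
translate([520, 0, 0]) cube([260, 1160, 540]);
translate([780, 0, 0]) cube([260, 1160, 720]);
translate([1040, 0, 0]) cube([260, 1160, 900]);
translate([1300, 0, 0]) cube([260, 1160, 1080]);
translate([1560, 0, 0]) cube([260, 1160, 1260]);


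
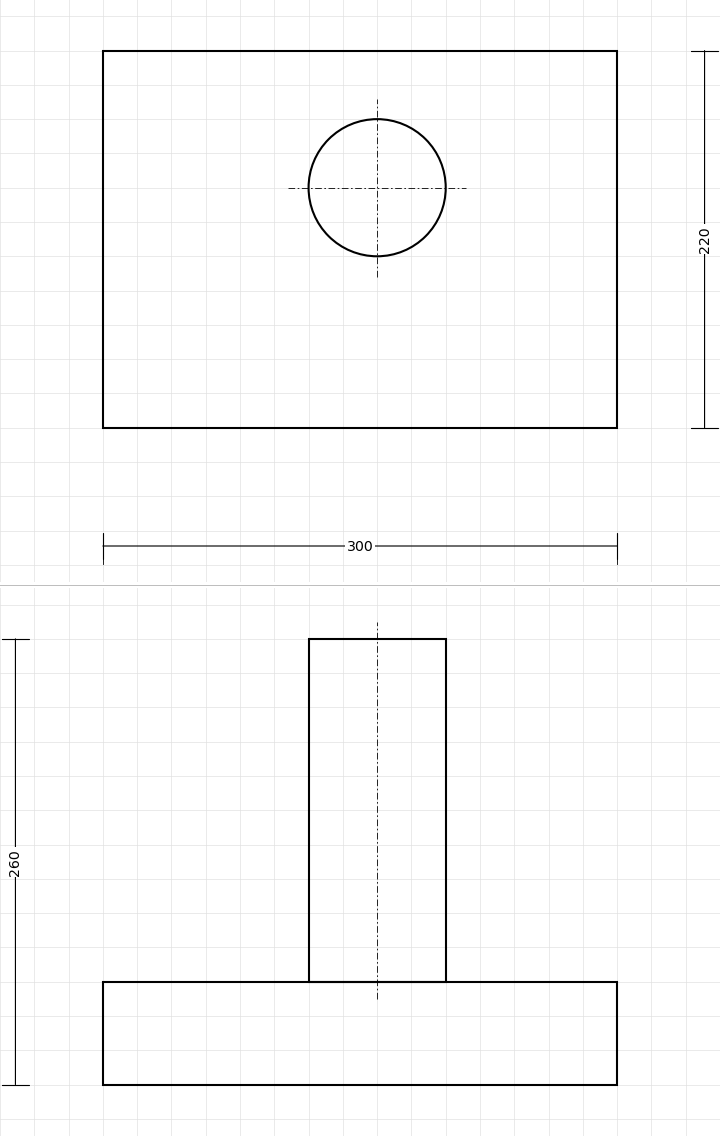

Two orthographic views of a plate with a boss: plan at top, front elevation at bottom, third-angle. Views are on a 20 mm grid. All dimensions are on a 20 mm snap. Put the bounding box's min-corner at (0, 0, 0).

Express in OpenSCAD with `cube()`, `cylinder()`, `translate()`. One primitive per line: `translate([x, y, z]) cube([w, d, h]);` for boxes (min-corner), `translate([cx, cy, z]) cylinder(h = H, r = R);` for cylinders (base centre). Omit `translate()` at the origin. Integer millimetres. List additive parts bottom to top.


cube([300, 220, 60]);
translate([160, 140, 60]) cylinder(h = 200, r = 40);
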